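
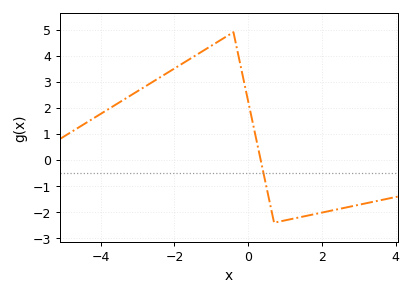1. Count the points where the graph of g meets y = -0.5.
1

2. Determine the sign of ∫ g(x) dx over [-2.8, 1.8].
positive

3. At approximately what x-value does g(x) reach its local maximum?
-0.402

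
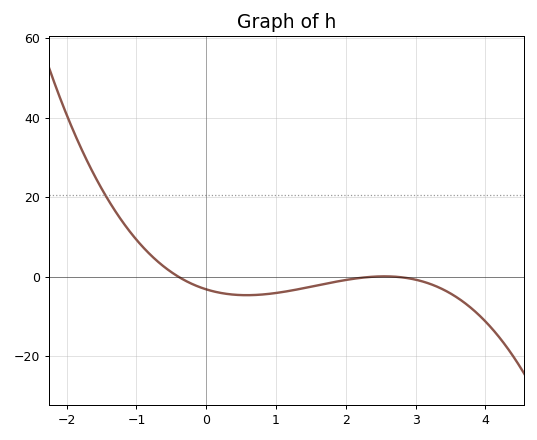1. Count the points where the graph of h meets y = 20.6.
1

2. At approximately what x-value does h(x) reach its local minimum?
0.6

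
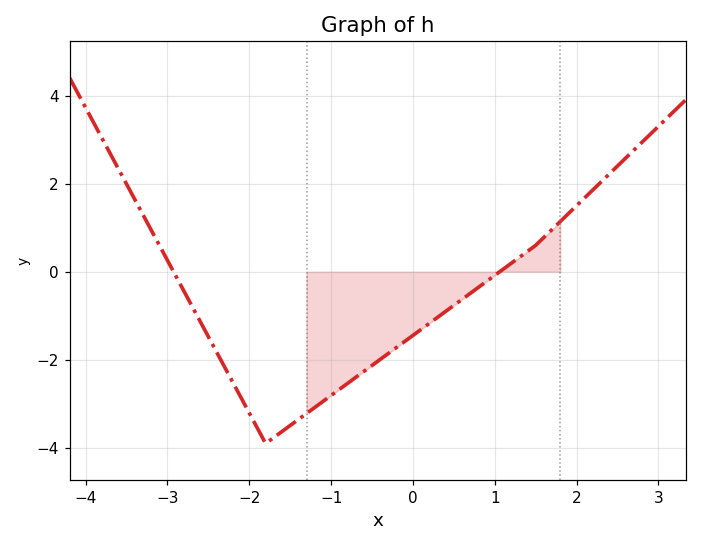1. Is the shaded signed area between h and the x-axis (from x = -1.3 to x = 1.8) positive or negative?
negative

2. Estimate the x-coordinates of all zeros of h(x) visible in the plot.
-2.93, 1.06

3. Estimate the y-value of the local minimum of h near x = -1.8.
-3.9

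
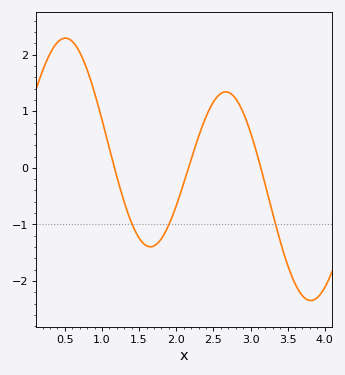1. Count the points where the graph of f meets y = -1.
3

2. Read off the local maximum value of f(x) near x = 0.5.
2.29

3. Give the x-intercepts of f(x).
1.17, 2.17, 3.14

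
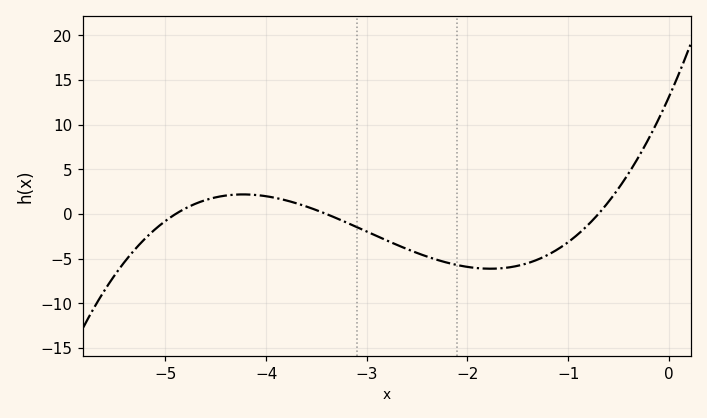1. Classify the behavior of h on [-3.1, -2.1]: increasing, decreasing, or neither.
decreasing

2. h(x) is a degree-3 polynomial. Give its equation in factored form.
y = 1.12(x + 4.9)(x + 3.4)(x + 0.7)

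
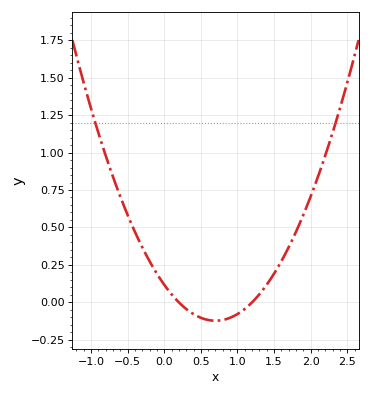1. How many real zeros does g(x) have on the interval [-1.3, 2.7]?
2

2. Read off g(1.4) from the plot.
0.118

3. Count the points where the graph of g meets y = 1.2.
2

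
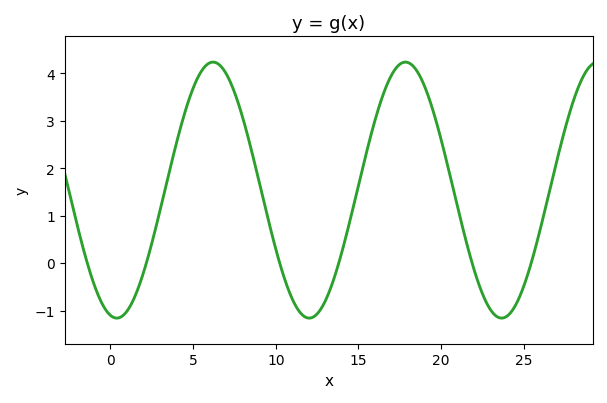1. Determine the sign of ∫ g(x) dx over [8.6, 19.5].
positive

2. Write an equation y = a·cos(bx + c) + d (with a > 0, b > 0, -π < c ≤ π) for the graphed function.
y = 2.7cos(0.54x + 2.93) + 1.54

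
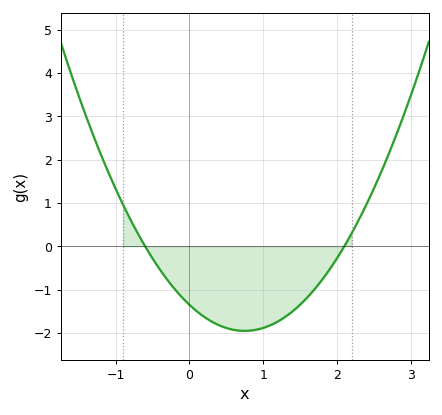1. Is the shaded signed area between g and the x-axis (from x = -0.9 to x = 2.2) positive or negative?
negative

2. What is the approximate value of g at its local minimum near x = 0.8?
-1.95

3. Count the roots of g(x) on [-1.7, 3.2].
2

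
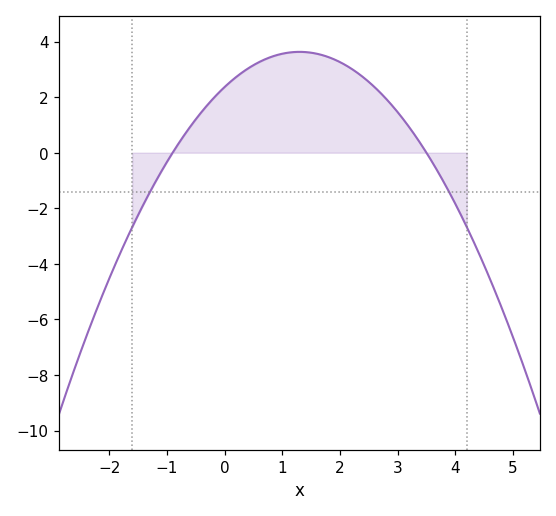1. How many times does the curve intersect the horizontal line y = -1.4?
2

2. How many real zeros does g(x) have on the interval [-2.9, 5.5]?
2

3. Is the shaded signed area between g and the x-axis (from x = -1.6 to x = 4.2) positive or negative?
positive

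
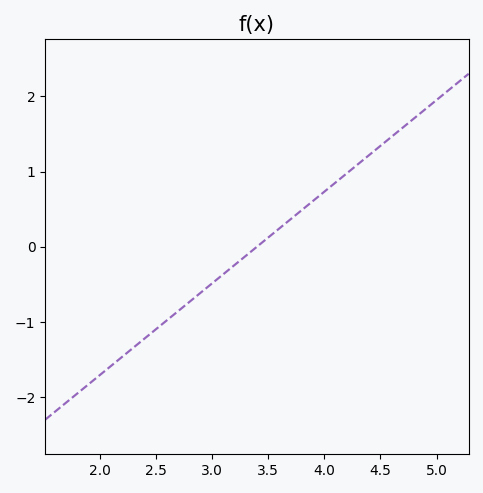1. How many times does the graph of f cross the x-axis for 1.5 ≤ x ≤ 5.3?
1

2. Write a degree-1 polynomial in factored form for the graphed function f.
y = 1.22(x - 3.4)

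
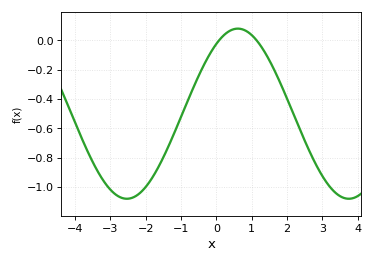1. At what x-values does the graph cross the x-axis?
0, 1.2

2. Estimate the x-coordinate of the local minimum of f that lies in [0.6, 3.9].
3.8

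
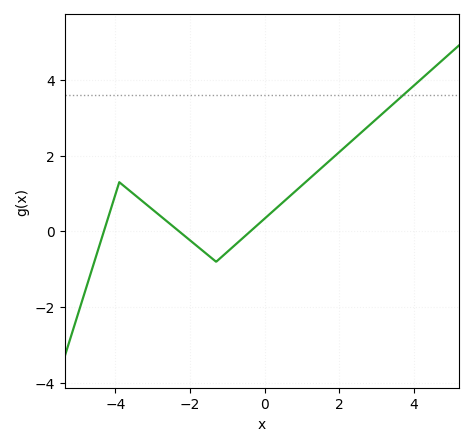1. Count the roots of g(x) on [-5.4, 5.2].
3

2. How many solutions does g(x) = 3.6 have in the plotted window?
1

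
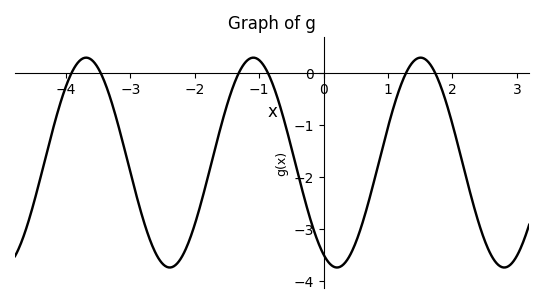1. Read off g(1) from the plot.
-1.04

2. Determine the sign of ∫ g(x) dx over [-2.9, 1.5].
negative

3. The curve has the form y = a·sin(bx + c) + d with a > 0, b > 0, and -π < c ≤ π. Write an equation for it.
y = 2.02sin(2.42x - 2.07) - 1.73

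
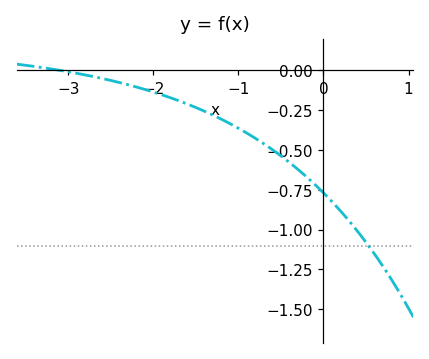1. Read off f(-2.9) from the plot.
-0.021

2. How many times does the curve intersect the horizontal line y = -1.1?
1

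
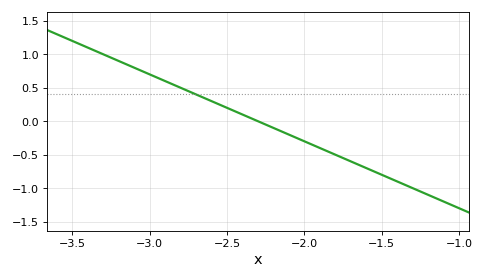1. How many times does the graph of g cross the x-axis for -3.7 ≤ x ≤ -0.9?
1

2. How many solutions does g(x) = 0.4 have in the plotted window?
1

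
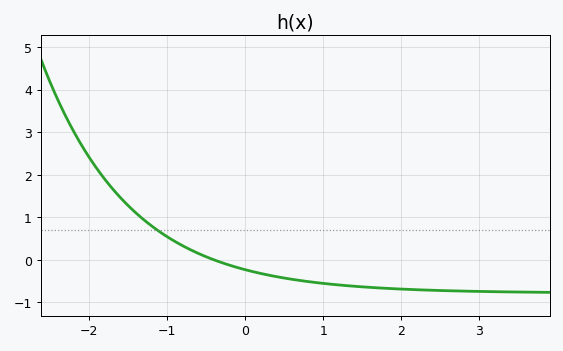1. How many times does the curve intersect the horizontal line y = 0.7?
1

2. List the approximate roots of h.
-0.397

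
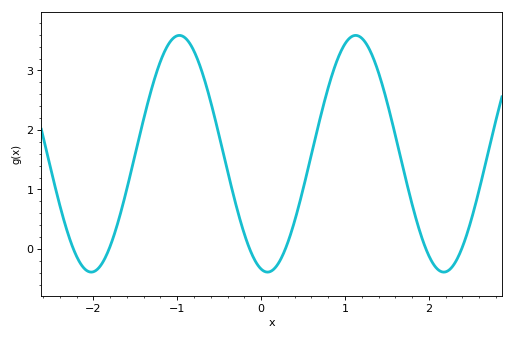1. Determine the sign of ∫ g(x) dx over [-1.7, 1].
positive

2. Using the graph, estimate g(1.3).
3.3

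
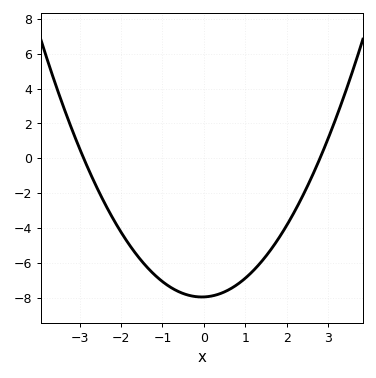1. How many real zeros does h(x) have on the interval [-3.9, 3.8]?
2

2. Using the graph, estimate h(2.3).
-2.6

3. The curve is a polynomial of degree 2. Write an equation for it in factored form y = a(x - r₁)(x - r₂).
y = 0.98(x + 2.9)(x - 2.8)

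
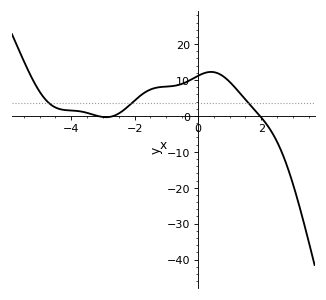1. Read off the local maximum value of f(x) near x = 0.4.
12.2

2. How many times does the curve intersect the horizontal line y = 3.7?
3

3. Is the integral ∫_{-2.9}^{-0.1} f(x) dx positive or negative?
positive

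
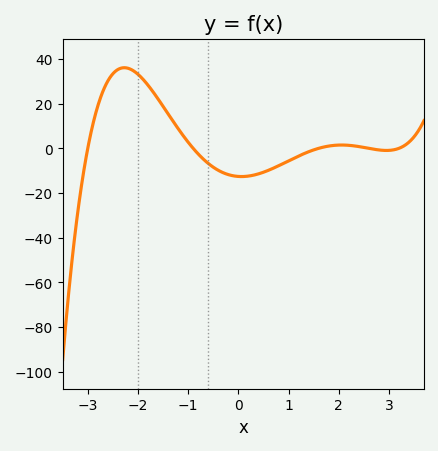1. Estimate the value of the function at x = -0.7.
-4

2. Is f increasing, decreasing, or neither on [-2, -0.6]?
decreasing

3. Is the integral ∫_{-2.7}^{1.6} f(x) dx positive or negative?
positive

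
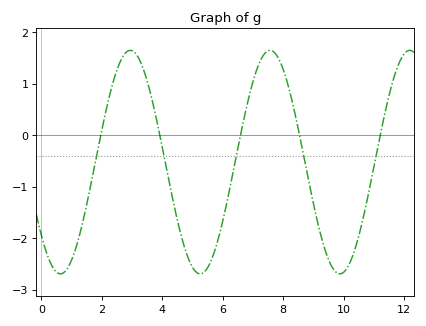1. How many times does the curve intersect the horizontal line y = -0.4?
5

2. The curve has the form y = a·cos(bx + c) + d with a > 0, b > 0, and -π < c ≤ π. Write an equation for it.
y = 2.17cos(1.36x + 2.28) - 0.52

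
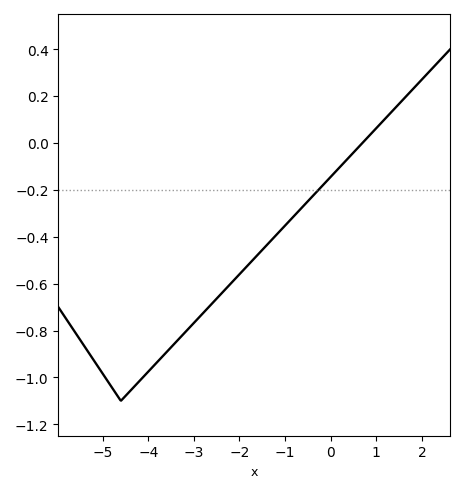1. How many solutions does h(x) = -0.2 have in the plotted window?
1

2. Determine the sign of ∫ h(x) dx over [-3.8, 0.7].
negative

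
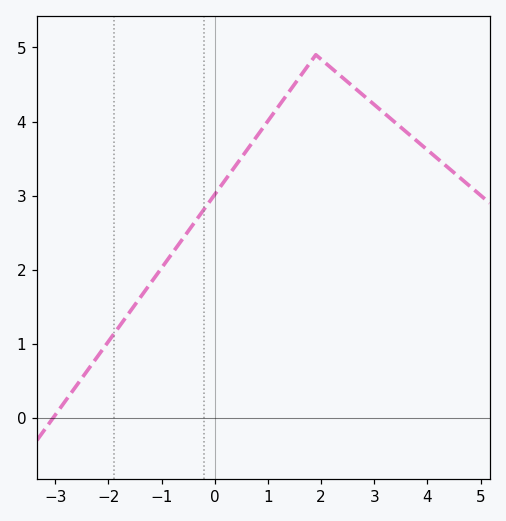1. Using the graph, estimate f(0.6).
3.61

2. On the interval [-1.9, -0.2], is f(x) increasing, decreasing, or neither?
increasing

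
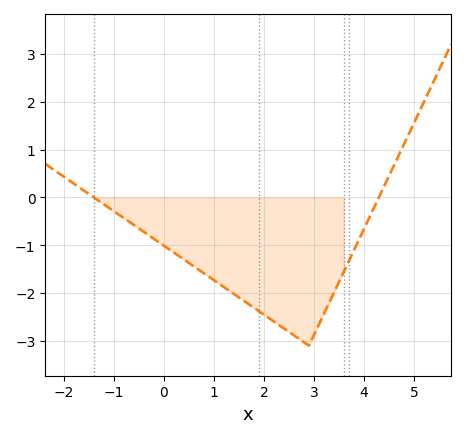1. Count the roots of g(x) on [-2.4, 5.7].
2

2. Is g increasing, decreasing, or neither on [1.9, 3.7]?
neither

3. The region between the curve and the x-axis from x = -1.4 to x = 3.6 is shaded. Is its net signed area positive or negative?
negative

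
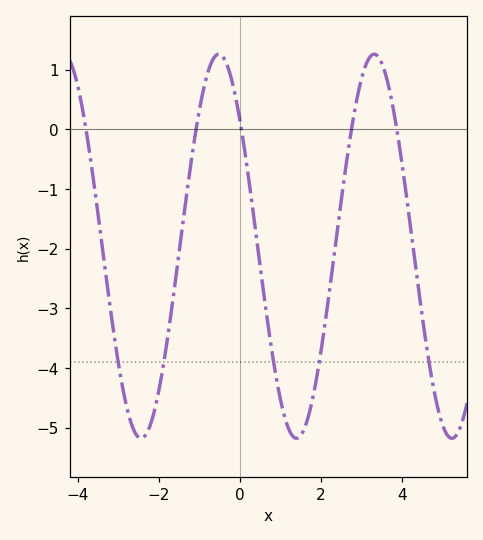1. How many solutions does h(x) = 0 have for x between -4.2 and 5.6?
5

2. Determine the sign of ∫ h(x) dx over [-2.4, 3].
negative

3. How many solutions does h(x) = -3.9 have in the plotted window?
5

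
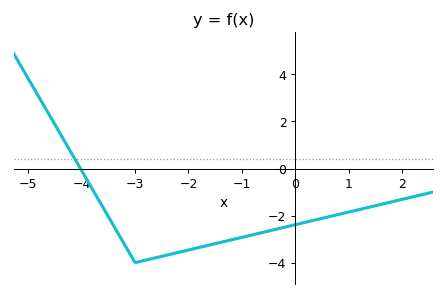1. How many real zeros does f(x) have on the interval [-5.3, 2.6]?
1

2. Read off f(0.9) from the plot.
-2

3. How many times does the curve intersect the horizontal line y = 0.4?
1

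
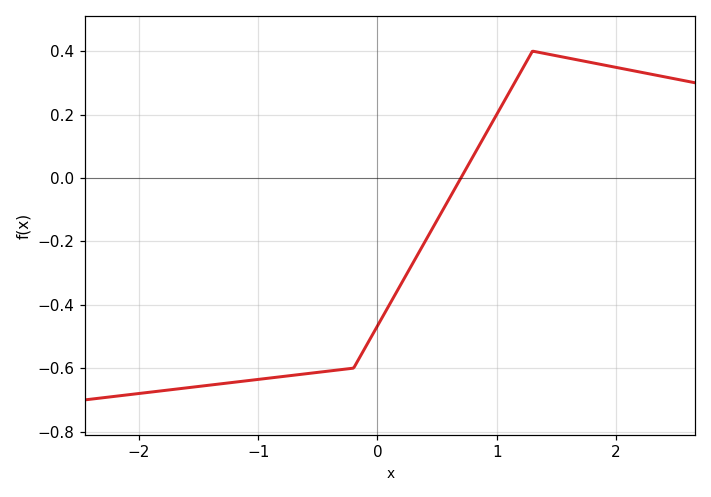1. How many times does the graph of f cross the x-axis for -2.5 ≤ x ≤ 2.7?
1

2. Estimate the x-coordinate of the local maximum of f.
1.3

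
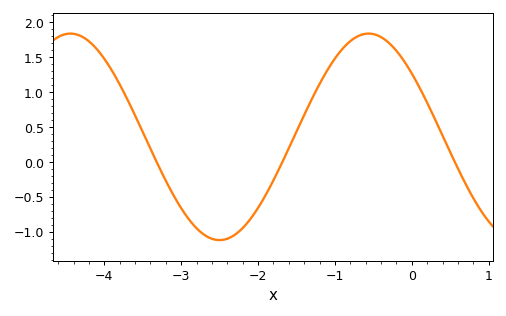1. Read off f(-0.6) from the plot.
1.84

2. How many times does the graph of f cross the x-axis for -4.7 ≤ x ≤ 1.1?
3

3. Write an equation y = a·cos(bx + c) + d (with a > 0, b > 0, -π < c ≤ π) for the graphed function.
y = 1.48cos(1.62x + 0.91) + 0.36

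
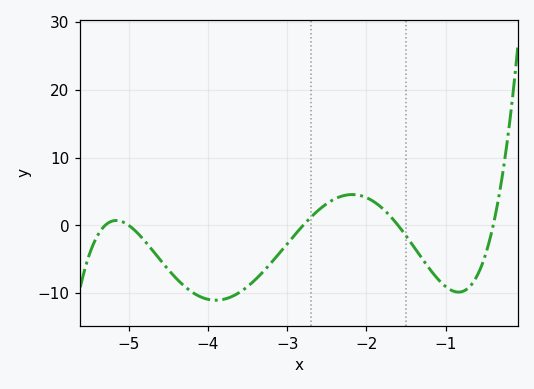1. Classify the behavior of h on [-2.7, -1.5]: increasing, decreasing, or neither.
neither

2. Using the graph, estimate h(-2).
4.11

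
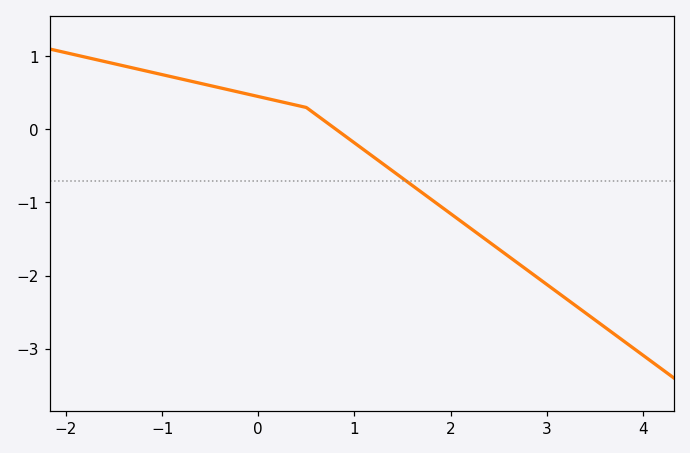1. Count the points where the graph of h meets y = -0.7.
1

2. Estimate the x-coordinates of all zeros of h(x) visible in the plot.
0.8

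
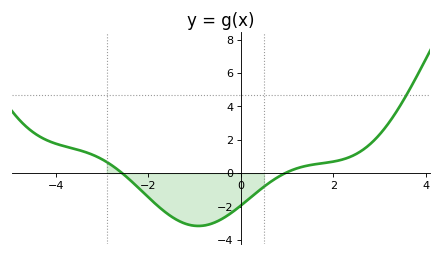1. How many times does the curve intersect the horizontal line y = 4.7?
1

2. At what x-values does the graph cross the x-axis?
-2.57, 0.955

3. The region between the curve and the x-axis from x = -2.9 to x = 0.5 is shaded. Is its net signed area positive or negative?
negative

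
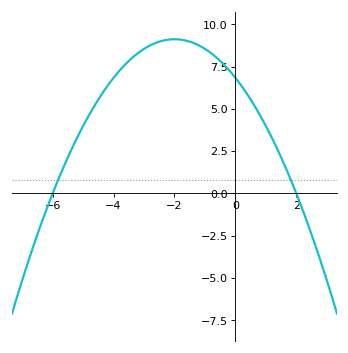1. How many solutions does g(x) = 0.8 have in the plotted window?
2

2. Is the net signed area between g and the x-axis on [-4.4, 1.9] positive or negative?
positive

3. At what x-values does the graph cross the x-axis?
-6, 2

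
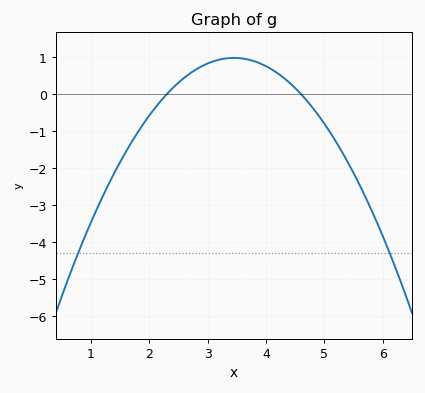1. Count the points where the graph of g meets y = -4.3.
2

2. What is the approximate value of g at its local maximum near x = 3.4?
1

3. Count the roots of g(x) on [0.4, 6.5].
2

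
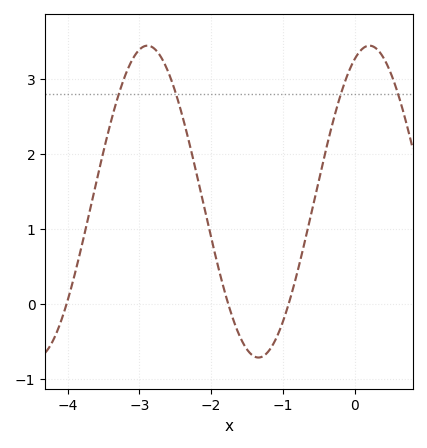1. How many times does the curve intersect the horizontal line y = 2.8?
4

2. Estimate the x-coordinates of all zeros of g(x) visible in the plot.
-4.01, -1.76, -0.918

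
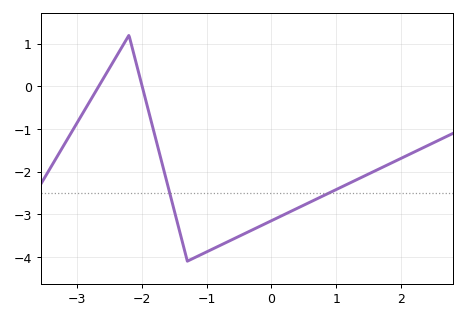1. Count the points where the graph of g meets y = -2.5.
2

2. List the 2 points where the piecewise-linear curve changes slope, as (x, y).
(-2.2, 1.2); (-1.3, -4.1)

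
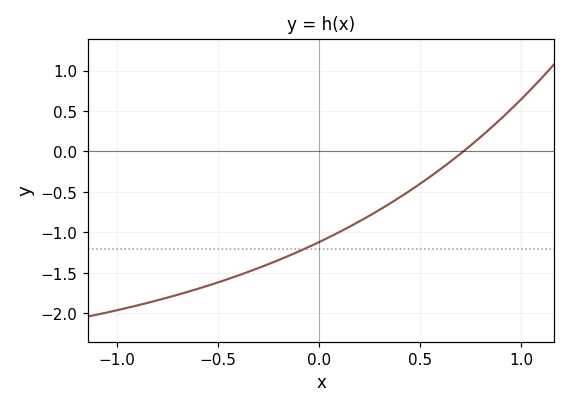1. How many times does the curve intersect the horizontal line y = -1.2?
1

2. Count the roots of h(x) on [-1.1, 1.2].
1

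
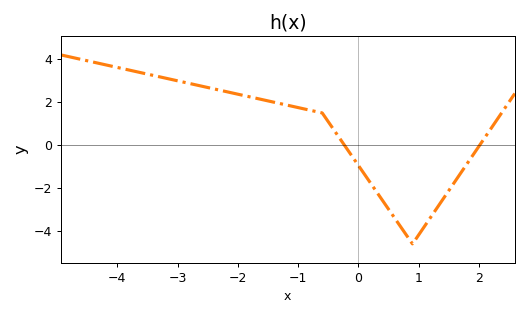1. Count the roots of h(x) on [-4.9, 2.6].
2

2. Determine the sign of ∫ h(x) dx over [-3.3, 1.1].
positive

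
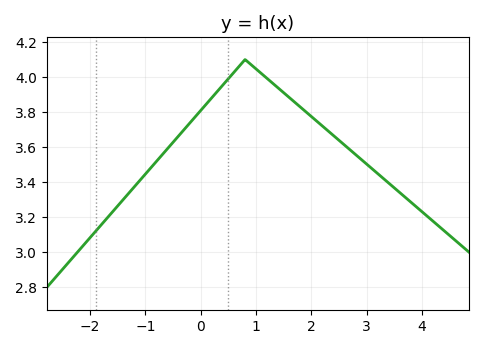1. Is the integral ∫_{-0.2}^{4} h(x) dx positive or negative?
positive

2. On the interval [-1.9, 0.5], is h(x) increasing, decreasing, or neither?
increasing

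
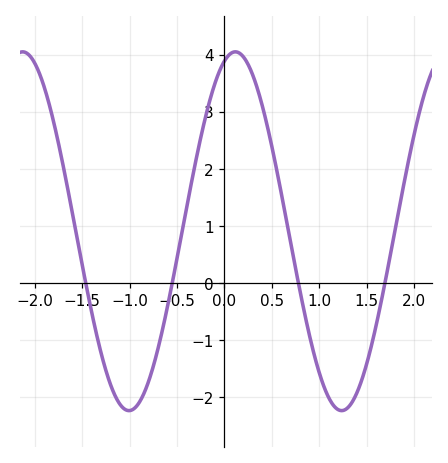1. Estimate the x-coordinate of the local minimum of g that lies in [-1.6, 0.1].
-1.01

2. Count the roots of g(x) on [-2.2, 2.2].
4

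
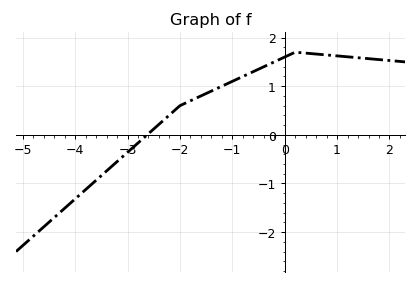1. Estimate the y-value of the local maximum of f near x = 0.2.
1.7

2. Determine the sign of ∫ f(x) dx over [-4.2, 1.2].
positive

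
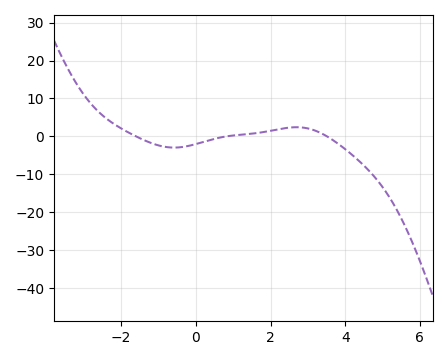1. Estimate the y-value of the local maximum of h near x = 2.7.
2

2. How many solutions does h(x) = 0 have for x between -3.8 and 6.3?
3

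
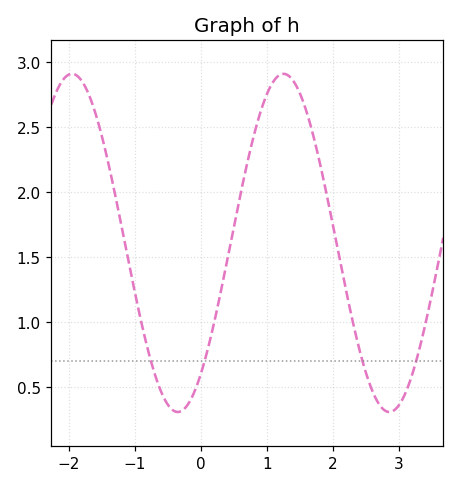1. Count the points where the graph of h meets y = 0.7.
4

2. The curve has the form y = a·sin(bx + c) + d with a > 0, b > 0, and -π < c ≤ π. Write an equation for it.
y = 1.3sin(2x - 0.89) + 1.61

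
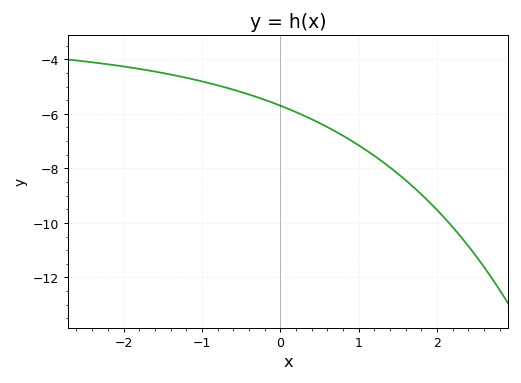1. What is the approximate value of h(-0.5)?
-5.2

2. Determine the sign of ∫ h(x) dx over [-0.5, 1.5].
negative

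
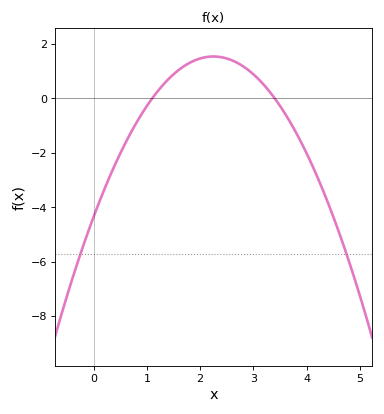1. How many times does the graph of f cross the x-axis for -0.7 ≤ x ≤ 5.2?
2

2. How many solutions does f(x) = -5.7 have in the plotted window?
2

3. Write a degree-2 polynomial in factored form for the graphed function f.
y = -1.16(x - 1.1)(x - 3.4)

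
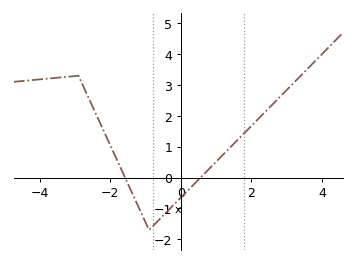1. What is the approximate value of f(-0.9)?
-1.7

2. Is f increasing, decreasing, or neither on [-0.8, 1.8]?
increasing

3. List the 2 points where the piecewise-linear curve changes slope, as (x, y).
(-2.9, 3.3); (-0.9, -1.7)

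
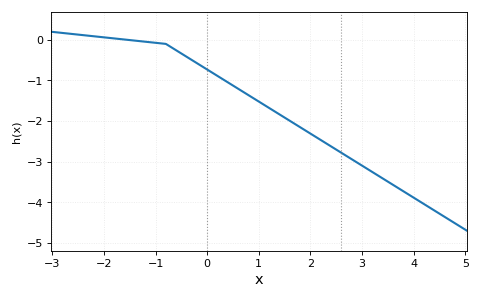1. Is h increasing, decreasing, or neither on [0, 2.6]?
decreasing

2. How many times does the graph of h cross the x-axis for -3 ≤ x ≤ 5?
1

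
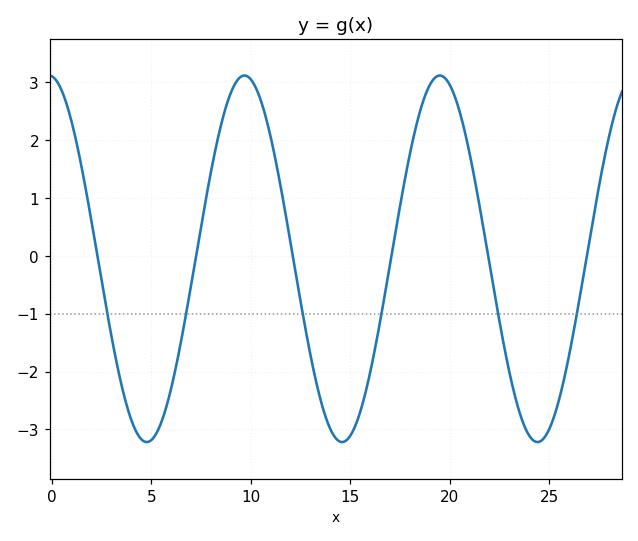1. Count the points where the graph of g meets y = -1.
6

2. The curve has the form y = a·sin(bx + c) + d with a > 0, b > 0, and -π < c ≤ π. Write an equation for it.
y = 3.17sin(0.64x + 1.66) - 0.05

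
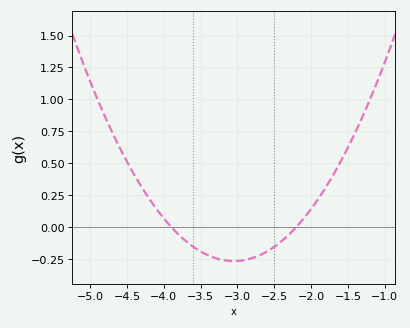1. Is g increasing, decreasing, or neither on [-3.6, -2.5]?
neither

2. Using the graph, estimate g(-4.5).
0.5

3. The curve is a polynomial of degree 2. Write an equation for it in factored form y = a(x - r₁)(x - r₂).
y = 0.37(x + 3.9)(x + 2.2)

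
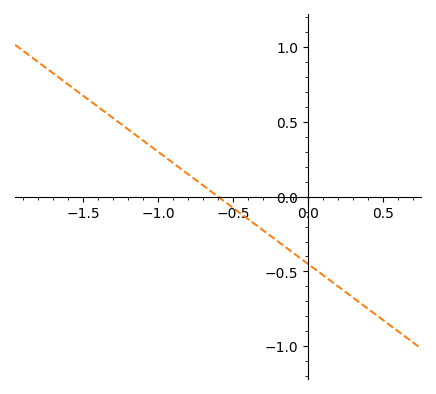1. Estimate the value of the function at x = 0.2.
-0.6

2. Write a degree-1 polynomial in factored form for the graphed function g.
y = -0.75(x + 0.6)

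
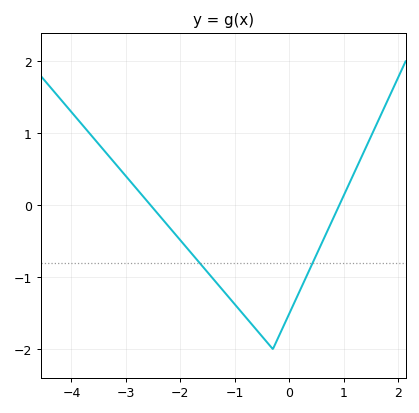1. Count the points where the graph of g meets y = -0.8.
2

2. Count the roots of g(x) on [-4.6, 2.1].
2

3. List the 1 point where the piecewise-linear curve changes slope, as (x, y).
(-0.3, -2)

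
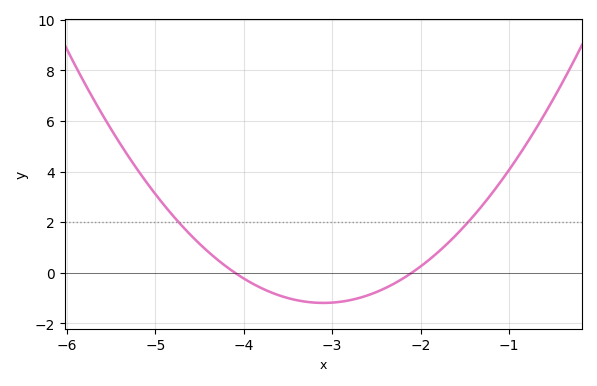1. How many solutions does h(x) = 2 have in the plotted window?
2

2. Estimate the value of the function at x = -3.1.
-1.19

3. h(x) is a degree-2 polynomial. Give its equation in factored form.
y = 1.19(x + 4.1)(x + 2.1)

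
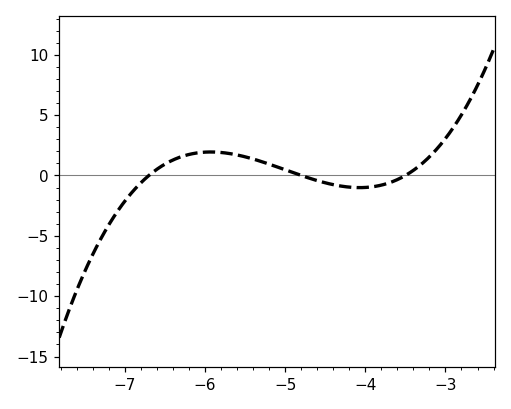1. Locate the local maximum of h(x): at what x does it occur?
-5.9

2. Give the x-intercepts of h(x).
-6.7, -4.8, -3.5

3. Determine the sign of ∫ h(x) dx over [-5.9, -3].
positive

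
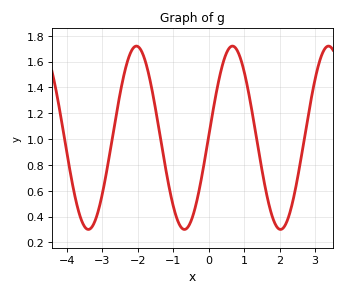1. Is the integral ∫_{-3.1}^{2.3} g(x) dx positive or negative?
positive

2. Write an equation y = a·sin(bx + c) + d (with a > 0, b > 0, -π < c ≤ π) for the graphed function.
y = 0.71sin(2.3x + 0.02) + 1.01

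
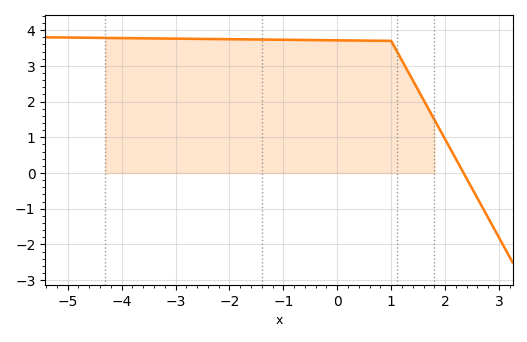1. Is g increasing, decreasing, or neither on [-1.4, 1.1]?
decreasing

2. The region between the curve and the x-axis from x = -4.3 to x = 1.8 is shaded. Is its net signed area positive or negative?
positive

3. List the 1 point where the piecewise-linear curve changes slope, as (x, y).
(1, 3.7)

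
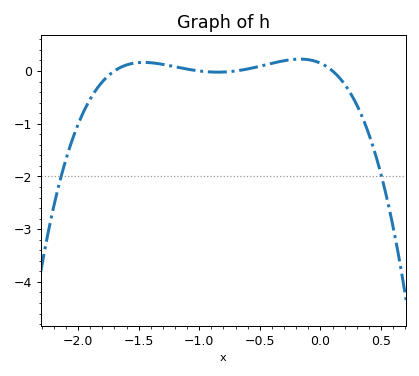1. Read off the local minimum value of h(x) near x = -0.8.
0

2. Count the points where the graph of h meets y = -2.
2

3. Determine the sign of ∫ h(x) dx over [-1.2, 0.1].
positive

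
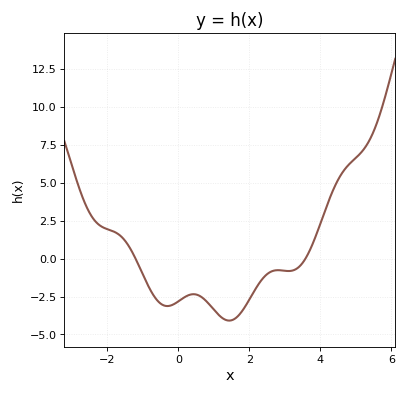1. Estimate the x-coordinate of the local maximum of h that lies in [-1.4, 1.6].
0.4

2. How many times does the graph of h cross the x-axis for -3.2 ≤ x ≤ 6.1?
2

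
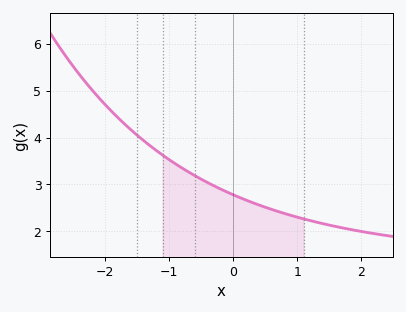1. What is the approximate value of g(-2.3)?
5.2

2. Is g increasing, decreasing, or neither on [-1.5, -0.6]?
decreasing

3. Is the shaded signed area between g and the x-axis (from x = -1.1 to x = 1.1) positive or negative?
positive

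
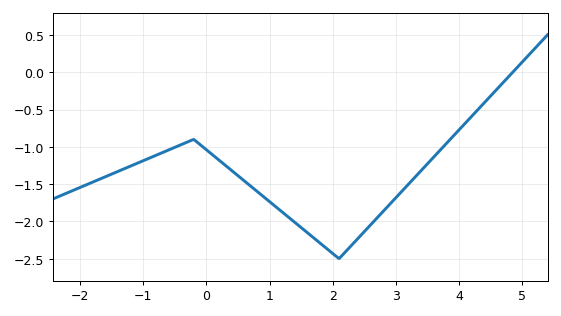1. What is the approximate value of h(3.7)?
-1.04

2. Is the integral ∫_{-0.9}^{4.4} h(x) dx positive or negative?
negative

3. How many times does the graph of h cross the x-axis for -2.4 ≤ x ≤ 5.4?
1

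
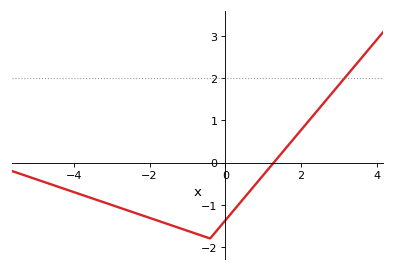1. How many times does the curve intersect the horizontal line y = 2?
1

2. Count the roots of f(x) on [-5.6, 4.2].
1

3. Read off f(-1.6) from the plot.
-1.4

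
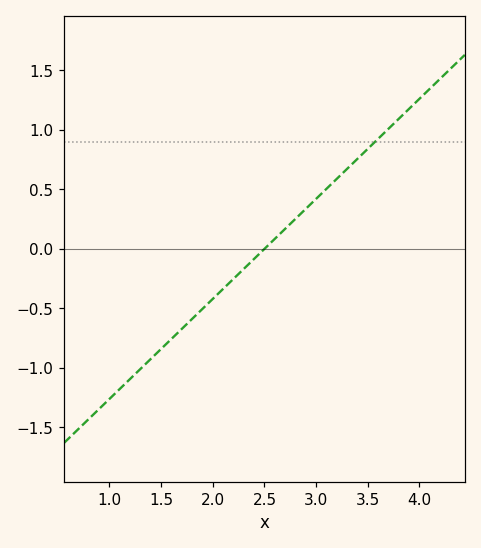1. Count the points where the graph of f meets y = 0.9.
1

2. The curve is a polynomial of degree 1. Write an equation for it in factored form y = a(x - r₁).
y = 0.84(x - 2.5)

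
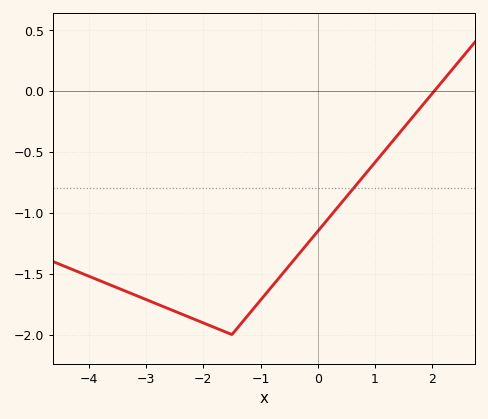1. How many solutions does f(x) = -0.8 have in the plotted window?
1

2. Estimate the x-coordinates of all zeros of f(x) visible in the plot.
2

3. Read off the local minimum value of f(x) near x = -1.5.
-2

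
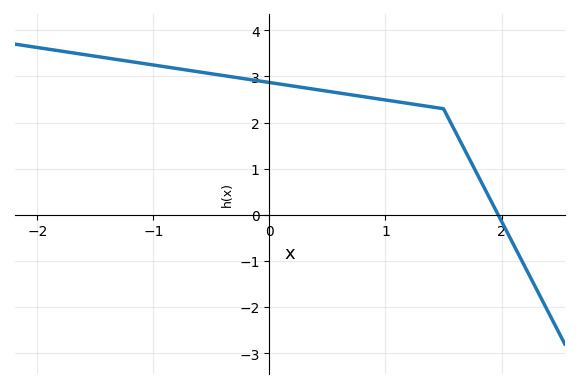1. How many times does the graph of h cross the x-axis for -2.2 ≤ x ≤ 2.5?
1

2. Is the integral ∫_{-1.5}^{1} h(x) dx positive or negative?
positive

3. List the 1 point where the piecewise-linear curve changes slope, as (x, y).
(1.5, 2.3)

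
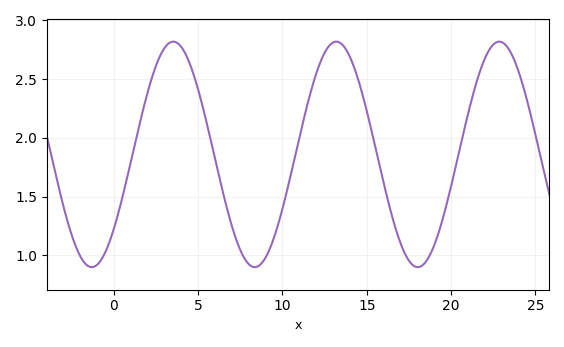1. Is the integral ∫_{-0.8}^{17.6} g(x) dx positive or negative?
positive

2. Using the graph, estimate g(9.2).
1.04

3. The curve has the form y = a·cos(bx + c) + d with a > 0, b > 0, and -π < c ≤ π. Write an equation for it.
y = 0.96cos(0.65x - 2.29) + 1.86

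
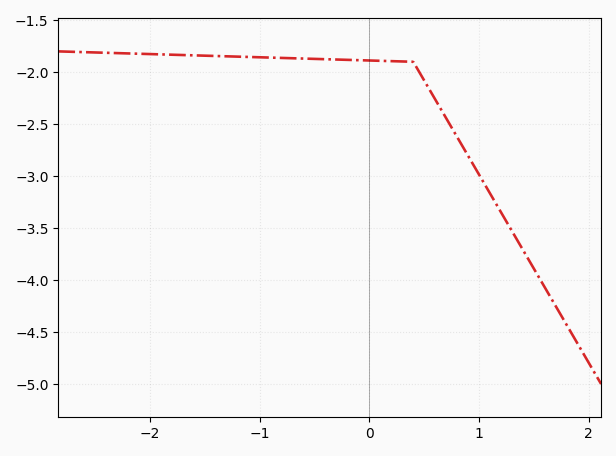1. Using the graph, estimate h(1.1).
-3.17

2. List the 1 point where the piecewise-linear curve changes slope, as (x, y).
(0.4, -1.9)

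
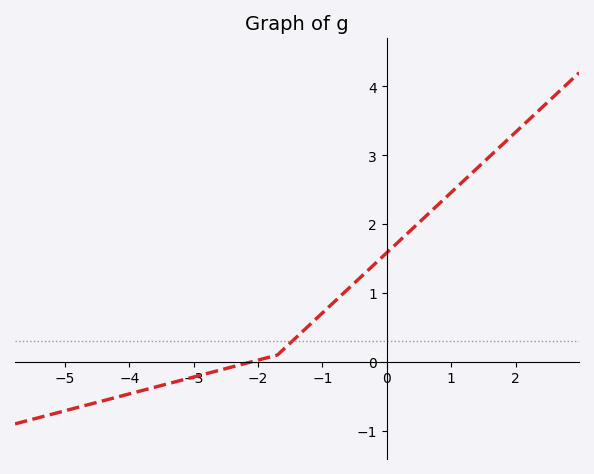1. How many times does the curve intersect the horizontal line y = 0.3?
1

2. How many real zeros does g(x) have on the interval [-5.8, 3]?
1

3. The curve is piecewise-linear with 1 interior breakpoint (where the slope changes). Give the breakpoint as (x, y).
(-1.7, 0.1)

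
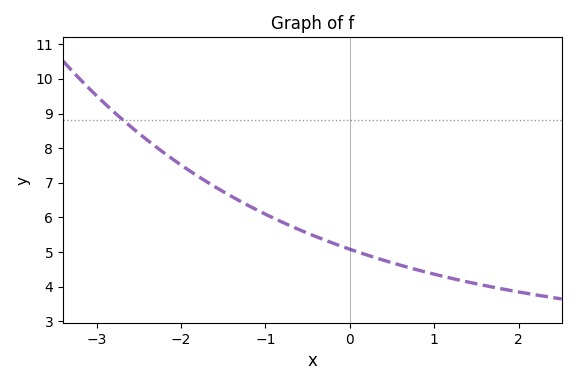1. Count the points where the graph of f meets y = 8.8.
1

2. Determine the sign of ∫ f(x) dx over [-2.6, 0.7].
positive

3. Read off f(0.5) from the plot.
4.7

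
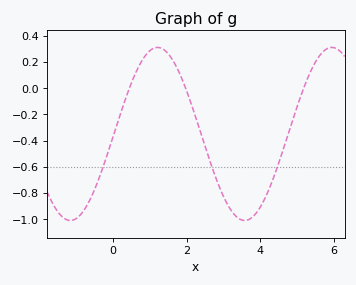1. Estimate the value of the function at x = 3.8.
-0.98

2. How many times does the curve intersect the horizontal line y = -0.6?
3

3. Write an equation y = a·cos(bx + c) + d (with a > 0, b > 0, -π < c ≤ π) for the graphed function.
y = 0.66cos(1.3x - 1.6) - 0.35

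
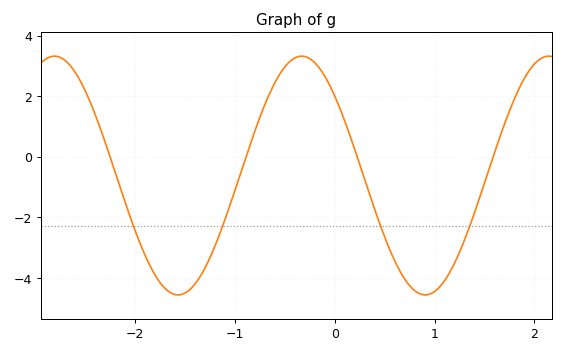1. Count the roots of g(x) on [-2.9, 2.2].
4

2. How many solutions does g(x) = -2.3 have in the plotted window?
4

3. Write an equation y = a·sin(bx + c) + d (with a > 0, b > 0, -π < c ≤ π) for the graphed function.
y = 3.94sin(2.54x + 2.41) - 0.62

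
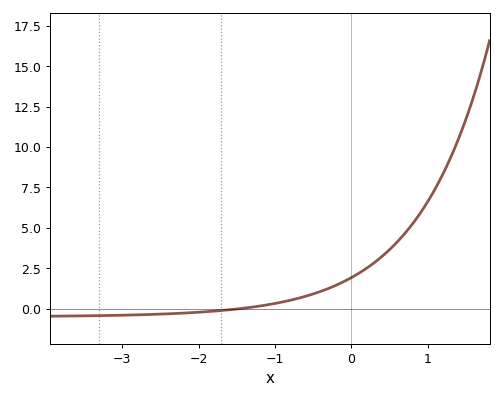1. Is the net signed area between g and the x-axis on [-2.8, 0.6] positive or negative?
positive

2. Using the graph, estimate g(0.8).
5.24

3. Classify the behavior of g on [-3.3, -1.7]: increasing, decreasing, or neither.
increasing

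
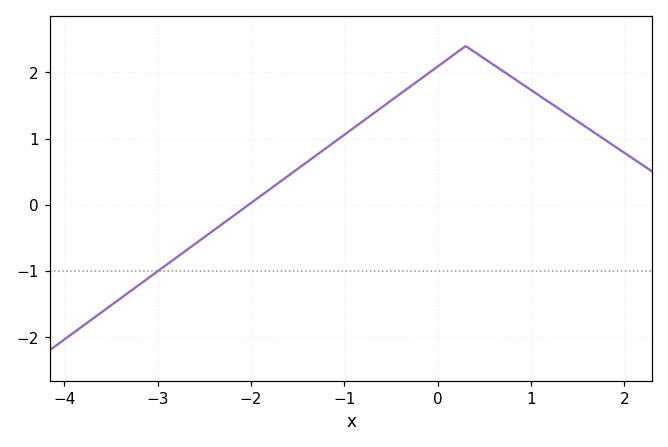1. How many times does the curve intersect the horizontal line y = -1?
1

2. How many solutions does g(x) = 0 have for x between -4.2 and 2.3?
1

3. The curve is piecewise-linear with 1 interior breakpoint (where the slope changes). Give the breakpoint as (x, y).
(0.3, 2.4)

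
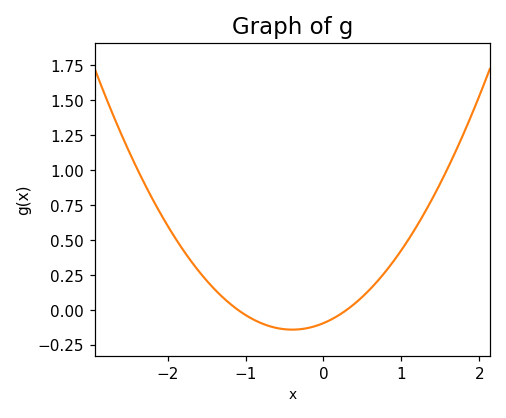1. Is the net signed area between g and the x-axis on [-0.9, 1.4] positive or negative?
positive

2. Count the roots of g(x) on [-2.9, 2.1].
2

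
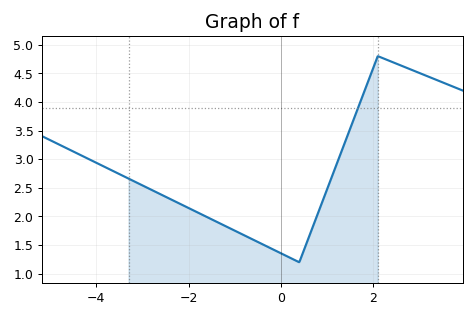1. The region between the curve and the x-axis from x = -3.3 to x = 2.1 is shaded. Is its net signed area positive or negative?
positive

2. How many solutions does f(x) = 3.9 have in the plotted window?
1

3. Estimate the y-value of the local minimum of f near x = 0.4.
1.2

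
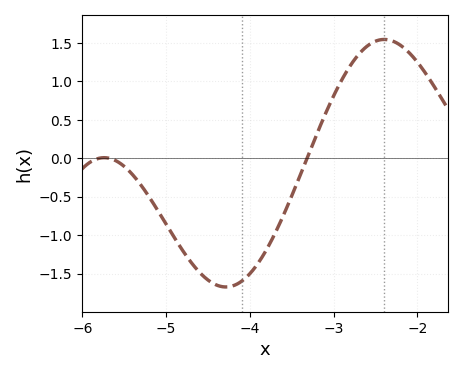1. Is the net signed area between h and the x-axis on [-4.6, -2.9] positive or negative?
negative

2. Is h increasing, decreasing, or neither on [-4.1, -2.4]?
increasing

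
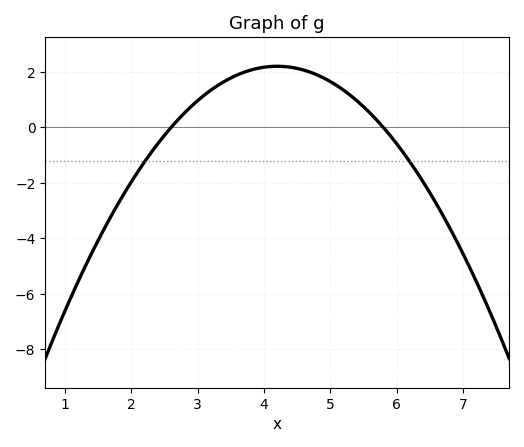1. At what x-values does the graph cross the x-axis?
2.6, 5.8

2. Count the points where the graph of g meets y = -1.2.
2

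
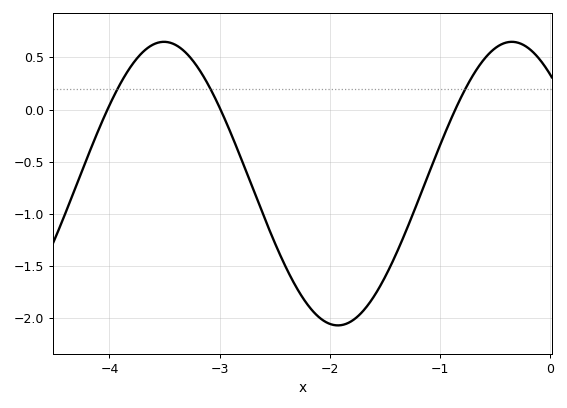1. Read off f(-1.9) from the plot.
-2.07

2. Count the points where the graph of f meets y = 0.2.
3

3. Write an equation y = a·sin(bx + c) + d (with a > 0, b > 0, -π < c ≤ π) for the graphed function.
y = 1.36sin(1.99x + 2.26) - 0.71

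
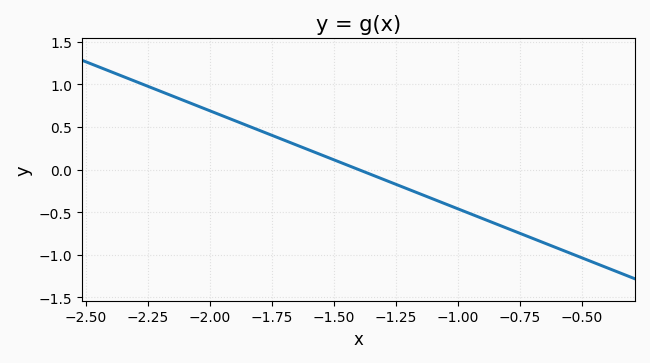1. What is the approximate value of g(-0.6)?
-0.9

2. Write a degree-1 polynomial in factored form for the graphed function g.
y = -1.15(x + 1.4)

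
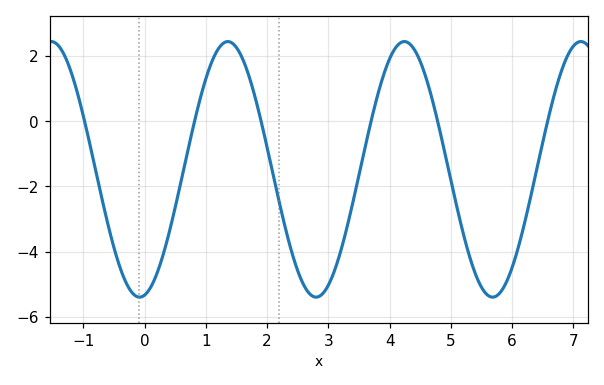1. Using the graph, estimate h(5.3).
-4.12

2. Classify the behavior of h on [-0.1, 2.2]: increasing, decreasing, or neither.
neither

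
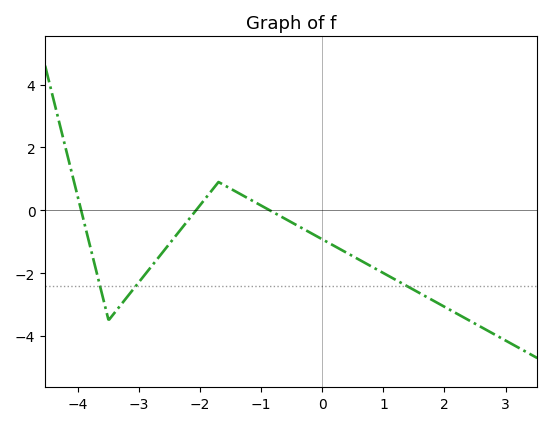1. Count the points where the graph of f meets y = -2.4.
3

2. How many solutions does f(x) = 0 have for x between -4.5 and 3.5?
3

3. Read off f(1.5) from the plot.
-2.53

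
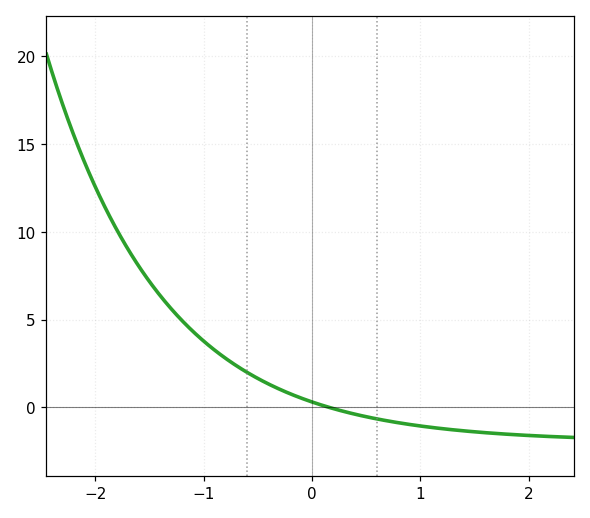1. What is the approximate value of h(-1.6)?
8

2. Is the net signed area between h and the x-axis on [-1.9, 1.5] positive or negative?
positive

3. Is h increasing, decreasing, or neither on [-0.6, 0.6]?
decreasing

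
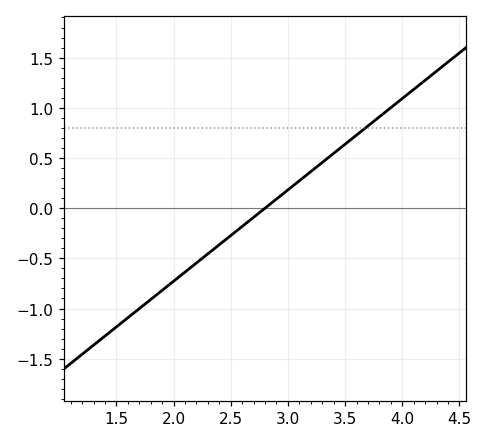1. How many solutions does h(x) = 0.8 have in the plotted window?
1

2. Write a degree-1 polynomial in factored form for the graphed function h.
y = 0.91(x - 2.8)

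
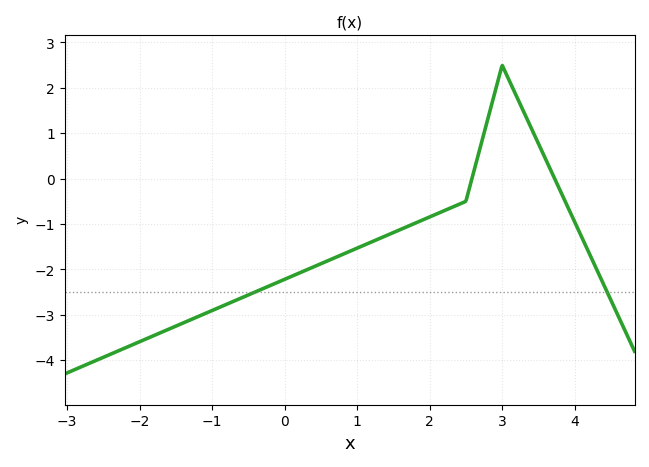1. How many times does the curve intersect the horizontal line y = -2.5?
2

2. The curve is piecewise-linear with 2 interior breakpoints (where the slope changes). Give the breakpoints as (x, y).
(2.5, -0.5); (3, 2.5)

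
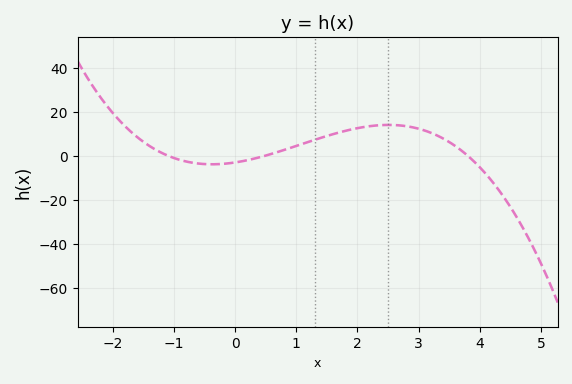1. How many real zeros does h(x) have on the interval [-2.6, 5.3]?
3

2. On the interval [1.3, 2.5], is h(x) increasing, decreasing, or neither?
increasing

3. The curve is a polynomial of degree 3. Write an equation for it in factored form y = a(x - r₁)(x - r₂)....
y = -1.49(x + 1.1)(x - 0.5)(x - 3.8)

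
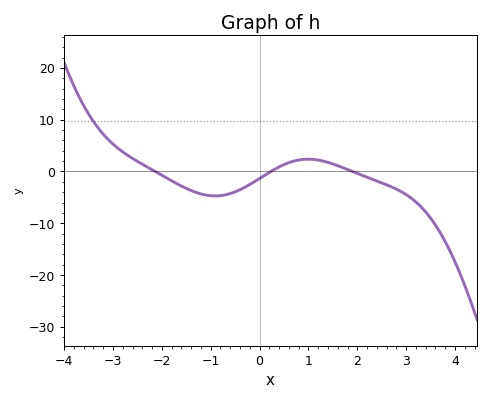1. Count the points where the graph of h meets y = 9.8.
1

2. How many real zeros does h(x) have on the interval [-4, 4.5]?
3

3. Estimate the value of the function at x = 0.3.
0.377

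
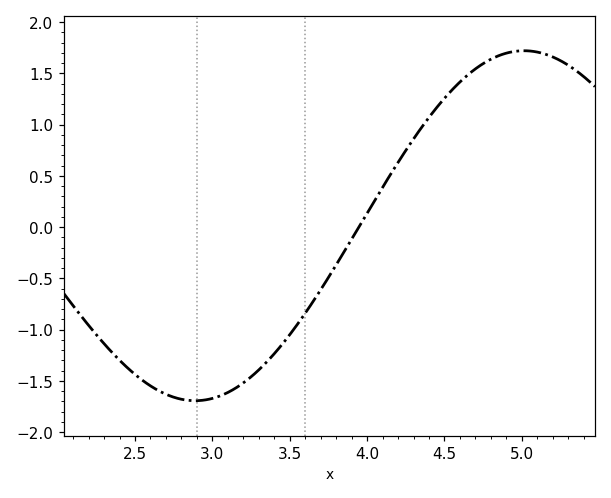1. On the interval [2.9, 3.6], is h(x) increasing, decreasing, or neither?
increasing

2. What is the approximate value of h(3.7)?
-0.6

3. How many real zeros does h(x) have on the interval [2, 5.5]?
1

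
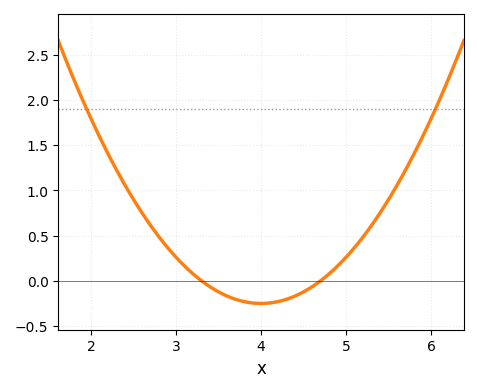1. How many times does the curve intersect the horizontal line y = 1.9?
2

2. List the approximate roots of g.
3.3, 4.7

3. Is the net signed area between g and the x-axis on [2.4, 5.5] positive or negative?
positive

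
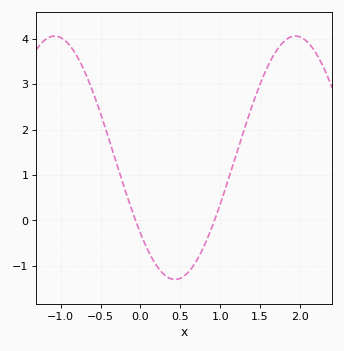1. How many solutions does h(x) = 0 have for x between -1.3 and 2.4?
2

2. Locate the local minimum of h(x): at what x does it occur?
0.433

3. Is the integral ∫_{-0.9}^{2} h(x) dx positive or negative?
positive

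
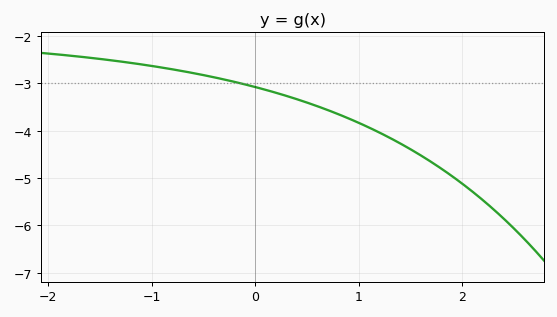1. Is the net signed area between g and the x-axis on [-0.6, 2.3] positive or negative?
negative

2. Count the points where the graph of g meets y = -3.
1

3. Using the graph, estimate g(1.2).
-4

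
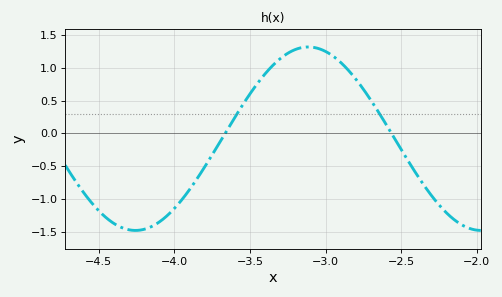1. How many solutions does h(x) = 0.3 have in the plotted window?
2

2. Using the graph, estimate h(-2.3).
-0.95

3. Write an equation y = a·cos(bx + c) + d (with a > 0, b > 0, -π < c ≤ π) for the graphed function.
y = 1.4cos(2.8x + 2.3) - 0.08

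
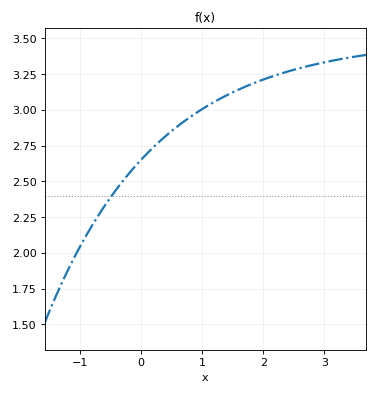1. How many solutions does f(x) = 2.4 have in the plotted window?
1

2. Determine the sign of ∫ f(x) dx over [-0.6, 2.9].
positive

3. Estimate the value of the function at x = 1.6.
3.15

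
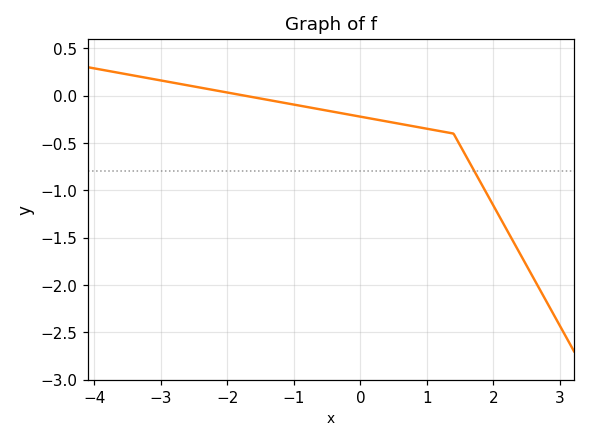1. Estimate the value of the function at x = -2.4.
0.1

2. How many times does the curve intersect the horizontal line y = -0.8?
1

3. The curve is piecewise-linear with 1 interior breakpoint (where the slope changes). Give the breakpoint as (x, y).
(1.4, -0.4)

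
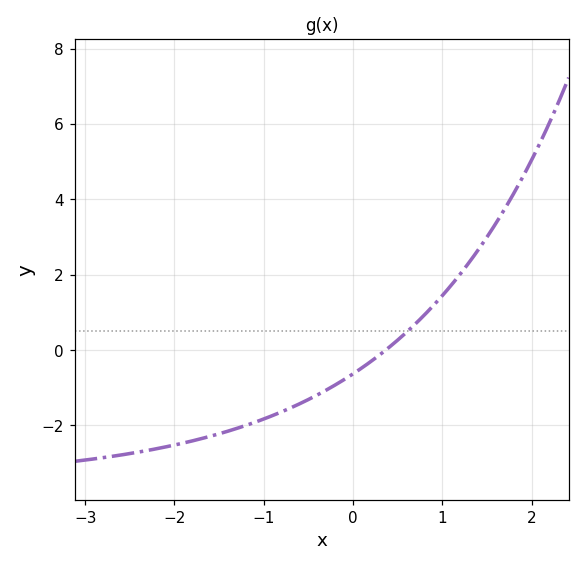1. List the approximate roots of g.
0.4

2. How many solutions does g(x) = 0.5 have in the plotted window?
1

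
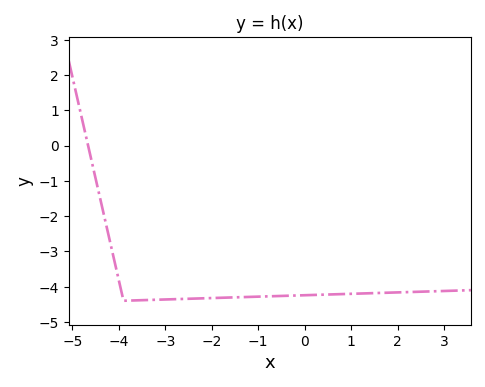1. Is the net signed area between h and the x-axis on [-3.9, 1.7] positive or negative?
negative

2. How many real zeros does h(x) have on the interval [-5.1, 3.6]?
1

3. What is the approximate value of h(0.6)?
-4.22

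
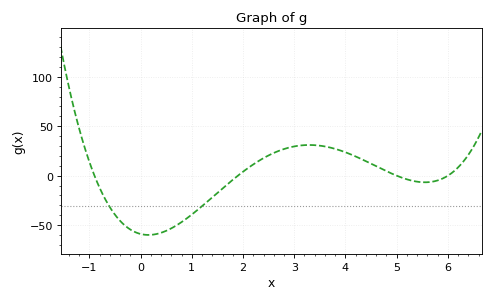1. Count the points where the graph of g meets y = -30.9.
2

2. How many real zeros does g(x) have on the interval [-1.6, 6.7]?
4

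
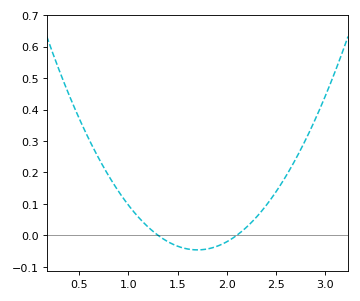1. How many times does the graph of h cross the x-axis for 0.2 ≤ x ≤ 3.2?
2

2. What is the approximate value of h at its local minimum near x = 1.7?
-0.046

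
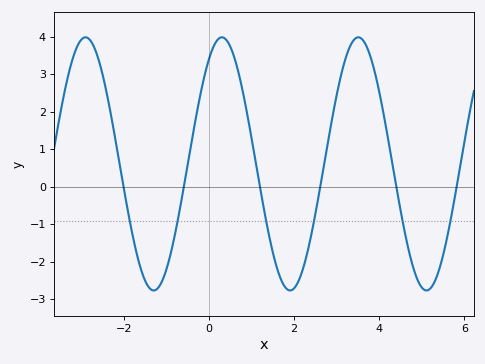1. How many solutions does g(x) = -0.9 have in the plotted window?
6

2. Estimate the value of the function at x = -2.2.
1.2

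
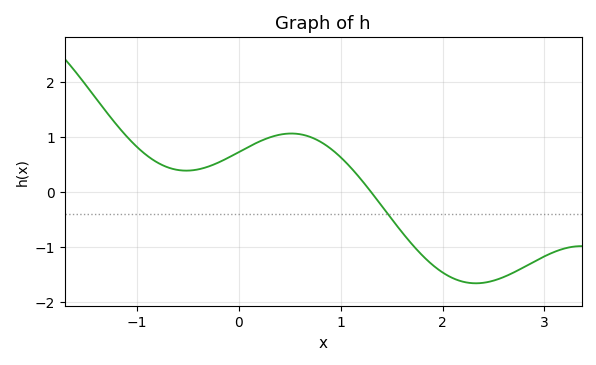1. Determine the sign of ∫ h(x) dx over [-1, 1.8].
positive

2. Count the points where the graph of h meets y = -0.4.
1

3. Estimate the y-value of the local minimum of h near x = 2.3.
-1.7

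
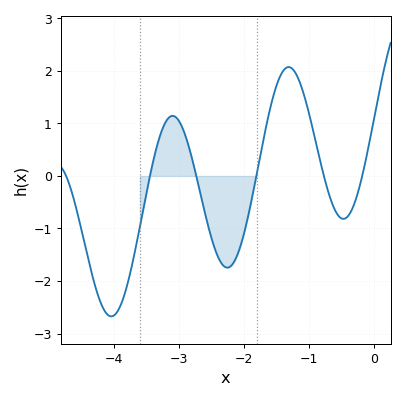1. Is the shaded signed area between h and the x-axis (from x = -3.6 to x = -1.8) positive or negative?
negative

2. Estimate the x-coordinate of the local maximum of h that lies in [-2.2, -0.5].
-1.31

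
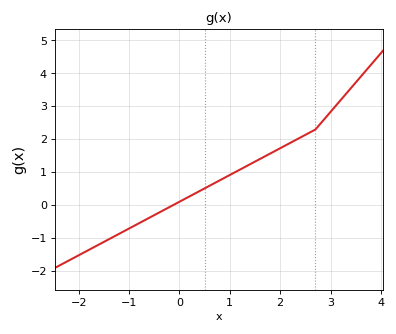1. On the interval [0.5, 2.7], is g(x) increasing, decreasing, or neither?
increasing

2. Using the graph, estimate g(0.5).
0.5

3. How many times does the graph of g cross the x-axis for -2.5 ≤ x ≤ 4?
1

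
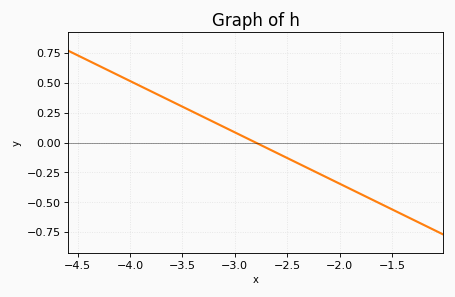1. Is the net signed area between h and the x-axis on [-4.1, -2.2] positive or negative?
positive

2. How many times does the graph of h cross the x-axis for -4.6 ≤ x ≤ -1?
1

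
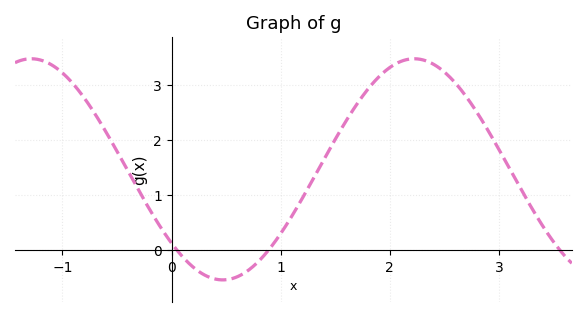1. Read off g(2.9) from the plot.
2.2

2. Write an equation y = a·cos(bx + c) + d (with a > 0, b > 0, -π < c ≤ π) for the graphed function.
y = 2.01cos(1.8x + 2.3) + 1.47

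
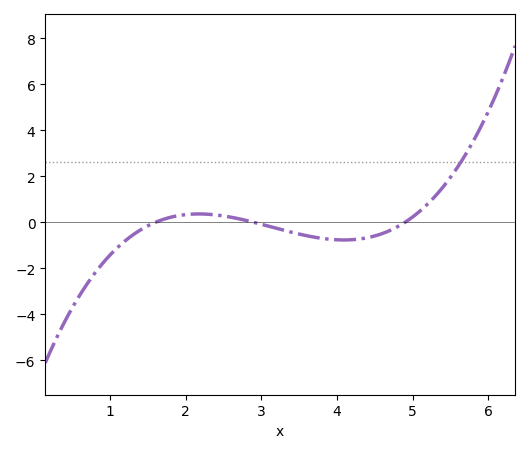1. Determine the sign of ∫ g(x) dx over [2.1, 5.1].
negative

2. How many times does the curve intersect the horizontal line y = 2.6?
1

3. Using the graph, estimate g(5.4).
1.52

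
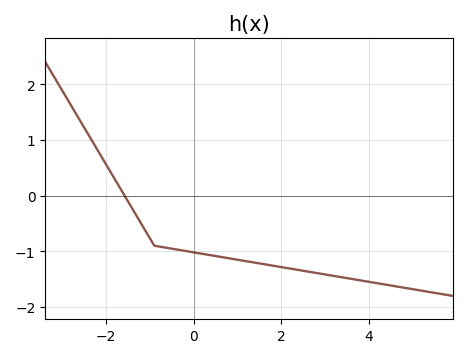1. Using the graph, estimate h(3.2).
-1.4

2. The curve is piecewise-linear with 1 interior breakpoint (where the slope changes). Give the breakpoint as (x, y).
(-0.9, -0.9)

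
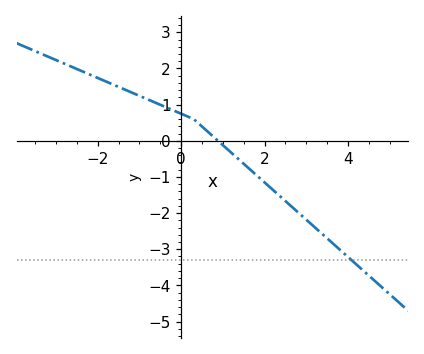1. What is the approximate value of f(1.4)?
-0.5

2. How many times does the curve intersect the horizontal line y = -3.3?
1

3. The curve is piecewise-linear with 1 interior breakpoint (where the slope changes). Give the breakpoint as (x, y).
(0.3, 0.6)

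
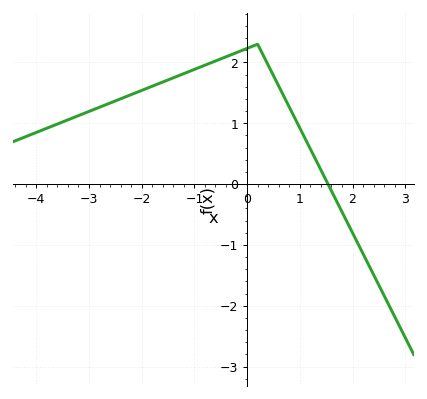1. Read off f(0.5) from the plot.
1.78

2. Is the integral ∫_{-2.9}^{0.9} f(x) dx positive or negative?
positive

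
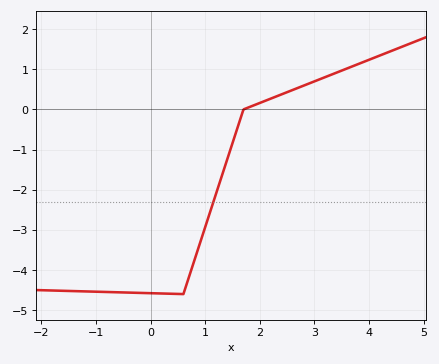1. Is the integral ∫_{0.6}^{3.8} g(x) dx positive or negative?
negative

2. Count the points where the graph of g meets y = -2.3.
1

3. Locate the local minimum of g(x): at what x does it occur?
0.6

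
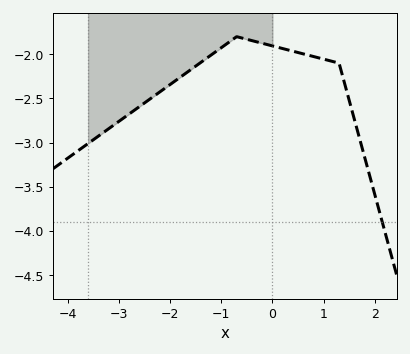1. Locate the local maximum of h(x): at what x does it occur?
-0.7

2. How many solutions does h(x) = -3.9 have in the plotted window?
1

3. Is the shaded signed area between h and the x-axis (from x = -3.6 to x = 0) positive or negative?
negative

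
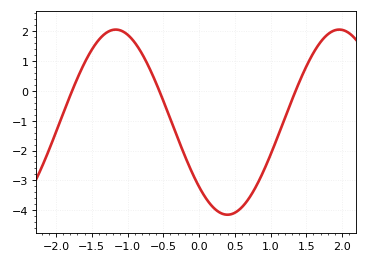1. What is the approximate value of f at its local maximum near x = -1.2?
2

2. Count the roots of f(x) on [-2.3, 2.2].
3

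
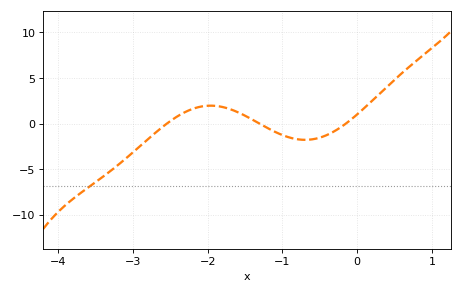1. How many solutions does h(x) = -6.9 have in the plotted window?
1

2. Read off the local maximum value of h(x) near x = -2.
1.96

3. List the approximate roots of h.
-2.55, -1.31, -0.151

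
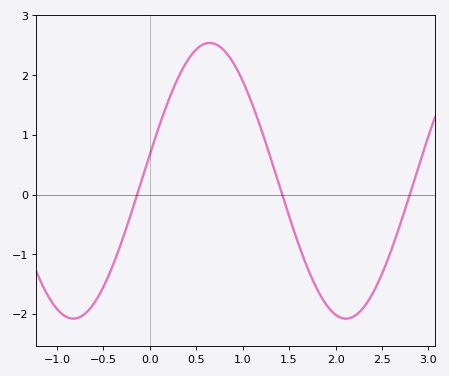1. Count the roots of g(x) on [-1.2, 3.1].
3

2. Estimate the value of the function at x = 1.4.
0.1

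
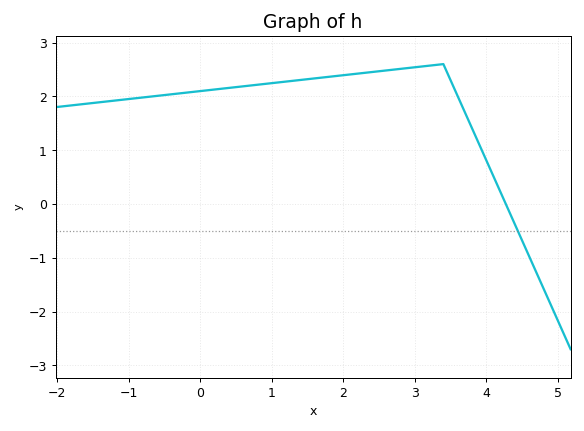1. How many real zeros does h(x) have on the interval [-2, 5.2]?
1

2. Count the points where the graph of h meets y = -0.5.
1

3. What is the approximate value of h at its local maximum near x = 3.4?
2.6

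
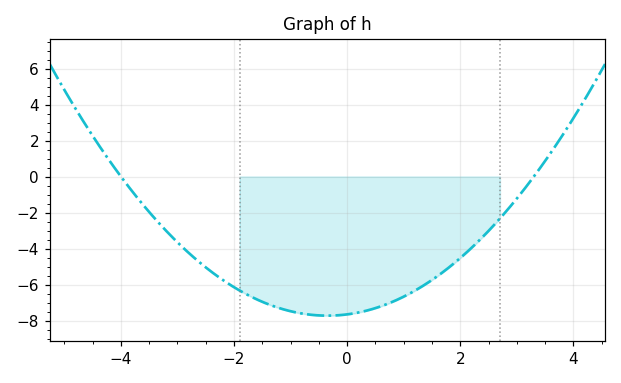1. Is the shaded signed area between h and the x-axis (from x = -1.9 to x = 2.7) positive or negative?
negative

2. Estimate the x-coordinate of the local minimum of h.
-0.4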